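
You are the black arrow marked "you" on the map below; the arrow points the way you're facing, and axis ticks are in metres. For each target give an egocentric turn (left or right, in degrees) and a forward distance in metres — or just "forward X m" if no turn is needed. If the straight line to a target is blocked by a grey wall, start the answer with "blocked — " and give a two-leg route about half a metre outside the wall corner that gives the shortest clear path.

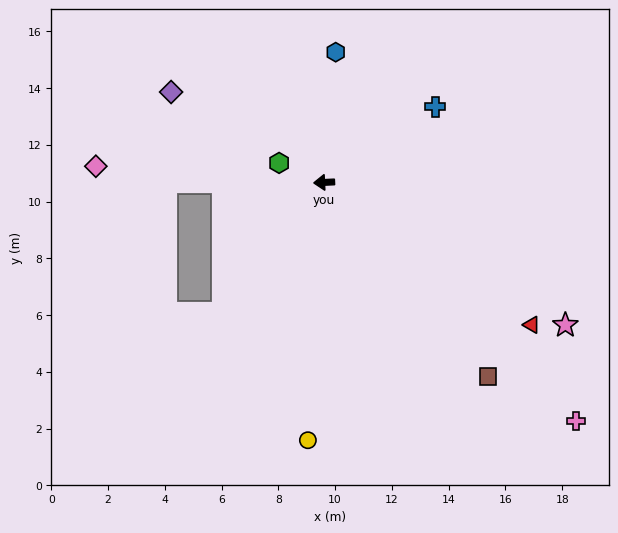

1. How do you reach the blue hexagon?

turn right 98°, forward 4.6 m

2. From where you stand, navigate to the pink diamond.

turn right 7°, forward 8.1 m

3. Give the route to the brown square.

turn left 128°, forward 9.0 m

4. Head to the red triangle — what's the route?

turn left 143°, forward 8.9 m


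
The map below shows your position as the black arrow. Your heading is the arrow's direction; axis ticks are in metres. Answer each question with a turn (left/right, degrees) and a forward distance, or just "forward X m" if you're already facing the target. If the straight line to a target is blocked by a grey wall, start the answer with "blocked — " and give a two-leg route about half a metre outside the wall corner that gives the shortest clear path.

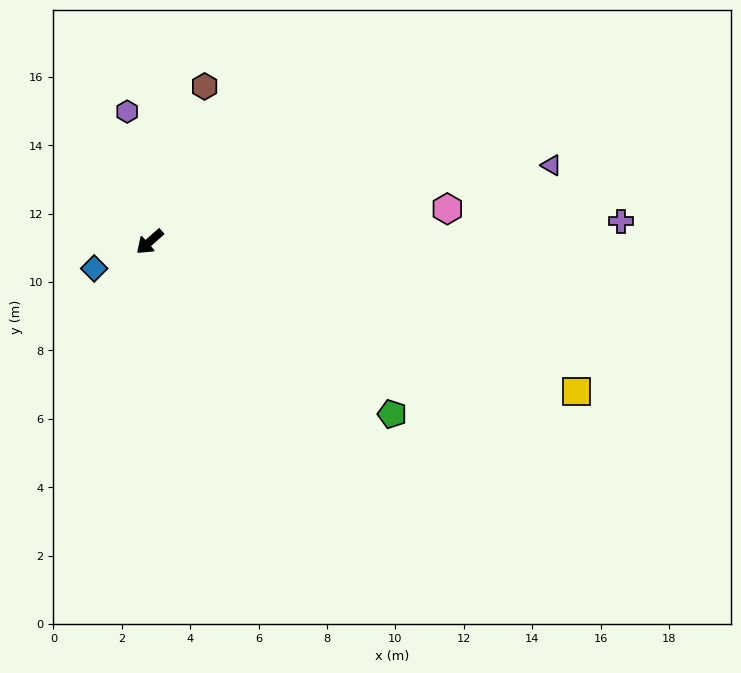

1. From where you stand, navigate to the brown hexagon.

turn right 151°, forward 4.8 m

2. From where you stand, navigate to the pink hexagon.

turn left 145°, forward 8.8 m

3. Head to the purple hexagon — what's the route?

turn right 122°, forward 3.9 m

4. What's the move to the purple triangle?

turn left 149°, forward 12.0 m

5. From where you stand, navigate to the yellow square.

turn left 119°, forward 13.2 m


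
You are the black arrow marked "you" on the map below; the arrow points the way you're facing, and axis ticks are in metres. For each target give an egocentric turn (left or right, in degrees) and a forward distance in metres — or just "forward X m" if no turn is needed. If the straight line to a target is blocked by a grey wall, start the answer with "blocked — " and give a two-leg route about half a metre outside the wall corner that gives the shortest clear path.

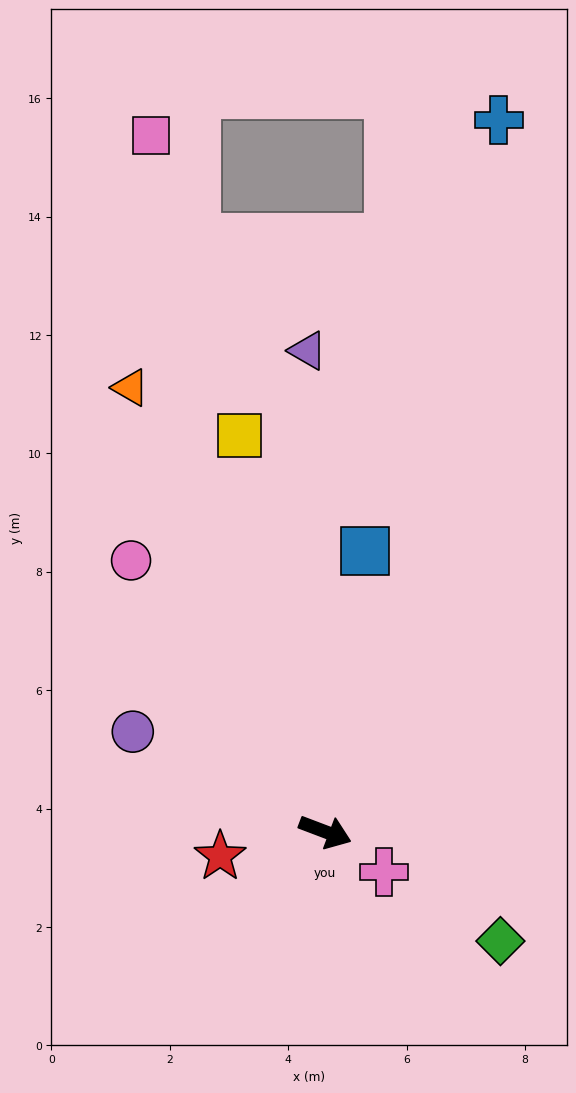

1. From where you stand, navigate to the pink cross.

turn right 14°, forward 1.2 m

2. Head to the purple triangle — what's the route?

turn left 113°, forward 8.1 m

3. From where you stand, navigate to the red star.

turn right 146°, forward 1.8 m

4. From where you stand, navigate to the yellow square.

turn left 123°, forward 6.9 m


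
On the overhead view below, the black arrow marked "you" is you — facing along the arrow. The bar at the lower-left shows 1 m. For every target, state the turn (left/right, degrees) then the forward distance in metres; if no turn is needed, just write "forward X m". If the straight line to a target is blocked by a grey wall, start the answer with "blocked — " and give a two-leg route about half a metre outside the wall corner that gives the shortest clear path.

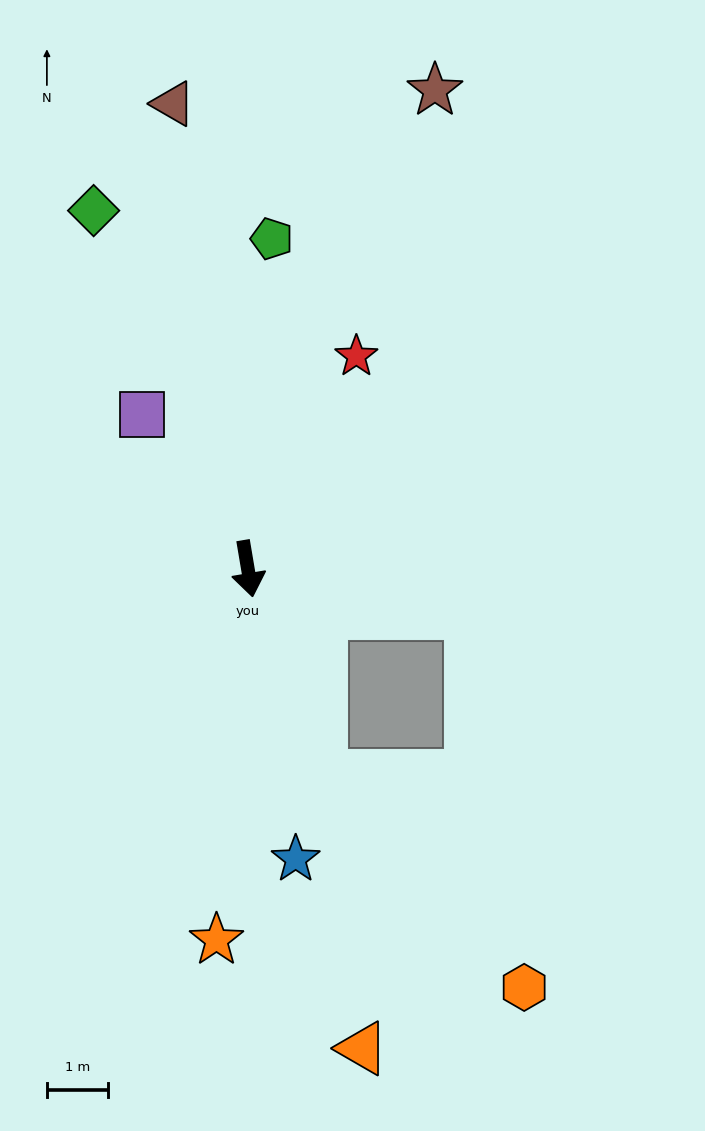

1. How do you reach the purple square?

turn right 155°, forward 3.1 m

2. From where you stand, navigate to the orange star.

turn right 14°, forward 6.1 m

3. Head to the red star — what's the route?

turn left 143°, forward 3.9 m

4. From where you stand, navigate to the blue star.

forward 4.8 m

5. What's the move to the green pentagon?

turn left 166°, forward 5.4 m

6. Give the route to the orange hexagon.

blocked — turn left 10°, forward 3.6 m, then turn left 24°, forward 4.8 m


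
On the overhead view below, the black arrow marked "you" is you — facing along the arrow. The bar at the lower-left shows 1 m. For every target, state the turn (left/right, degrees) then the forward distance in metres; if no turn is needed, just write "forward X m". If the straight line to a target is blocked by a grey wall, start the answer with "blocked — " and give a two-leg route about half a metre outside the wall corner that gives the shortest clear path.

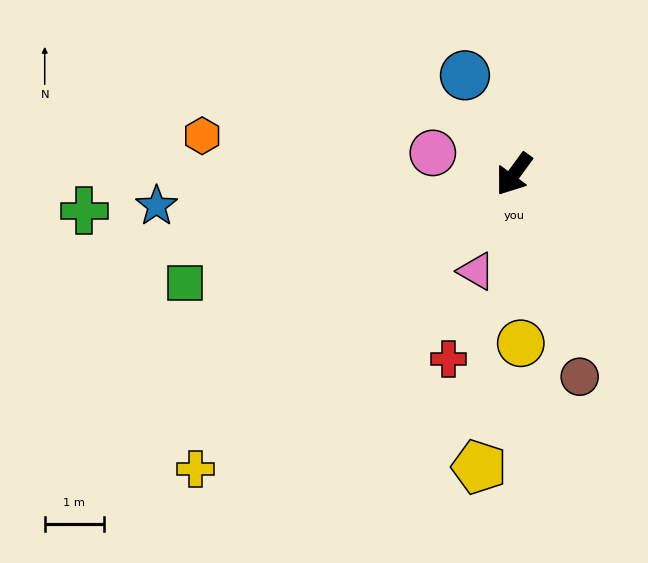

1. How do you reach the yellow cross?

turn right 11°, forward 7.3 m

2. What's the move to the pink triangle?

turn left 15°, forward 1.8 m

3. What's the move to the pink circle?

turn right 69°, forward 1.4 m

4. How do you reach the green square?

turn right 35°, forward 5.8 m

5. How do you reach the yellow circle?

turn left 38°, forward 2.9 m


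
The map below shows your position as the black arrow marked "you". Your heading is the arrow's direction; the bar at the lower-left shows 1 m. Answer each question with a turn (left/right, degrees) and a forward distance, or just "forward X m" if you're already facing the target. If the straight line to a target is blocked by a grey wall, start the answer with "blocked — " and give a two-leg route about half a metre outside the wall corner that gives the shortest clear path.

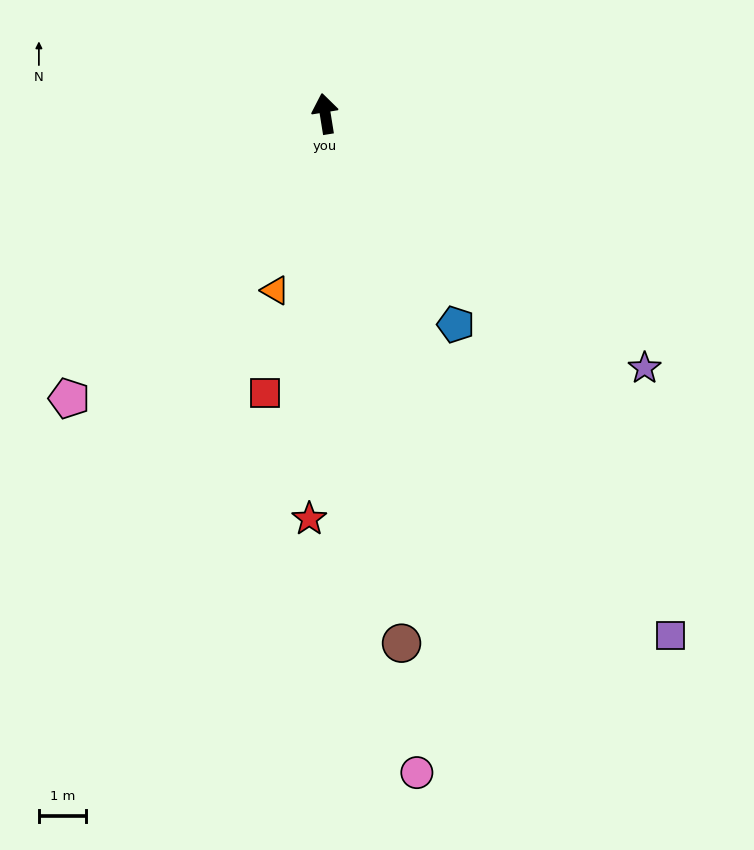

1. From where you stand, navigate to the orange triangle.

turn left 155°, forward 3.9 m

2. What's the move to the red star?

turn left 169°, forward 8.6 m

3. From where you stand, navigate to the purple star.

turn right 138°, forward 8.6 m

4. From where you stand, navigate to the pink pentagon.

turn left 129°, forward 8.1 m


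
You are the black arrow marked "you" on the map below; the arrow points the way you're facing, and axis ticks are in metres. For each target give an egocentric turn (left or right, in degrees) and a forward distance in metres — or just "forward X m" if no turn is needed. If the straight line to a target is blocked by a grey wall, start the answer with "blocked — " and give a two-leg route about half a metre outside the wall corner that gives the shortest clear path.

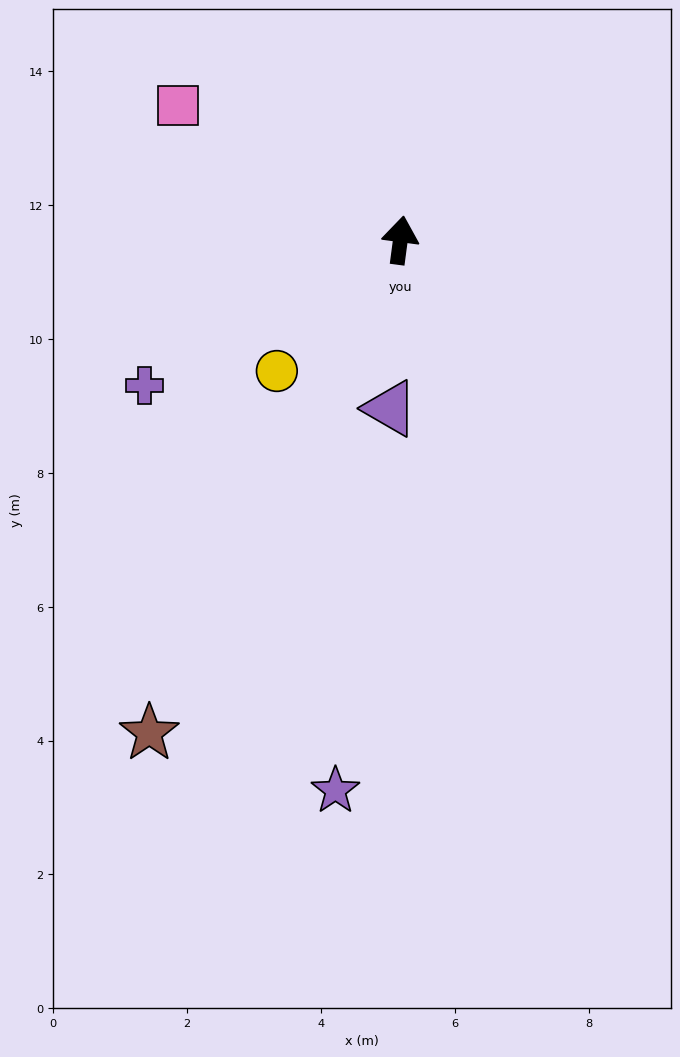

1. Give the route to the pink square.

turn left 66°, forward 3.9 m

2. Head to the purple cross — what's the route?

turn left 127°, forward 4.4 m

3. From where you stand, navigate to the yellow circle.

turn left 144°, forward 2.7 m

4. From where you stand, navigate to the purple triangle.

turn right 176°, forward 2.5 m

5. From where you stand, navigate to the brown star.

turn left 161°, forward 8.3 m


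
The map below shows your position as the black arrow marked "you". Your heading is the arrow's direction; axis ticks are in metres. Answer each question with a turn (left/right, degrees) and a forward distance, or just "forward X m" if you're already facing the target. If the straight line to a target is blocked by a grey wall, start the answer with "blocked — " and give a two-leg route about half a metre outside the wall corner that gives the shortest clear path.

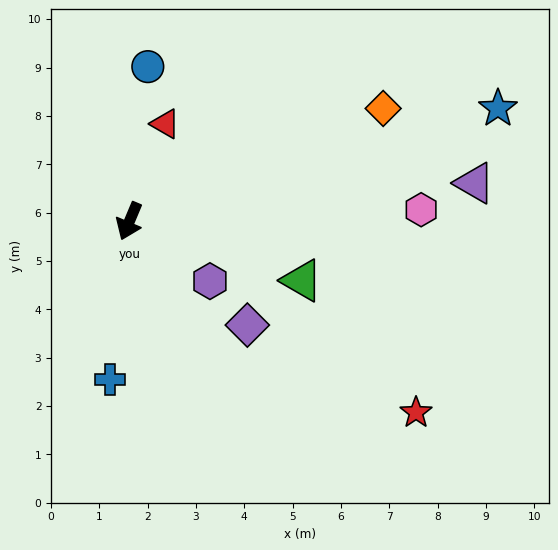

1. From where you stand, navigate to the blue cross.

turn left 16°, forward 3.3 m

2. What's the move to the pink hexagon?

turn left 115°, forward 6.0 m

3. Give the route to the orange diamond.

turn left 137°, forward 5.7 m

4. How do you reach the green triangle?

turn left 94°, forward 3.8 m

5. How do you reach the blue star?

turn left 130°, forward 8.0 m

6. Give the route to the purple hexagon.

turn left 76°, forward 2.1 m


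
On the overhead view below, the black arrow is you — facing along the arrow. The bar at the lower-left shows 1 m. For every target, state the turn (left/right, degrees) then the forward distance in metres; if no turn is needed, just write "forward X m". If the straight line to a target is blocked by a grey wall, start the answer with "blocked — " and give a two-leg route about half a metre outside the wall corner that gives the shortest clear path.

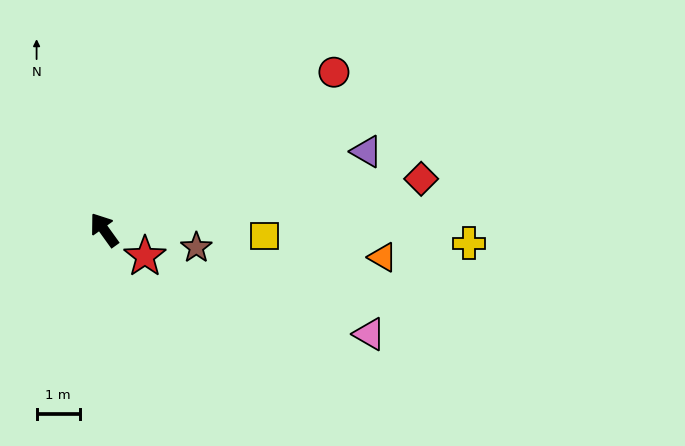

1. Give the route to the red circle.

turn right 91°, forward 6.4 m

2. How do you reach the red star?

turn right 159°, forward 1.1 m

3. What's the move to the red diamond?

turn right 117°, forward 7.4 m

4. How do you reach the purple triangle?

turn right 109°, forward 6.3 m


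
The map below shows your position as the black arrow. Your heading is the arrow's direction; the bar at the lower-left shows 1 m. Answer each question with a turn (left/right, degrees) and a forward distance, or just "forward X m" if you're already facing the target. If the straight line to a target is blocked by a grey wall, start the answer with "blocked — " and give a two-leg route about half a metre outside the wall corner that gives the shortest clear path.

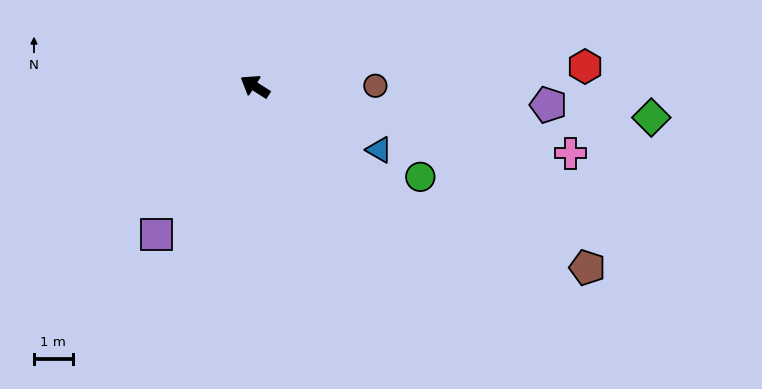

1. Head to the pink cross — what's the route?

turn right 160°, forward 8.3 m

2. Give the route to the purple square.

turn left 89°, forward 4.6 m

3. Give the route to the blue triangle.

turn right 175°, forward 3.6 m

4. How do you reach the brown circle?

turn right 147°, forward 3.1 m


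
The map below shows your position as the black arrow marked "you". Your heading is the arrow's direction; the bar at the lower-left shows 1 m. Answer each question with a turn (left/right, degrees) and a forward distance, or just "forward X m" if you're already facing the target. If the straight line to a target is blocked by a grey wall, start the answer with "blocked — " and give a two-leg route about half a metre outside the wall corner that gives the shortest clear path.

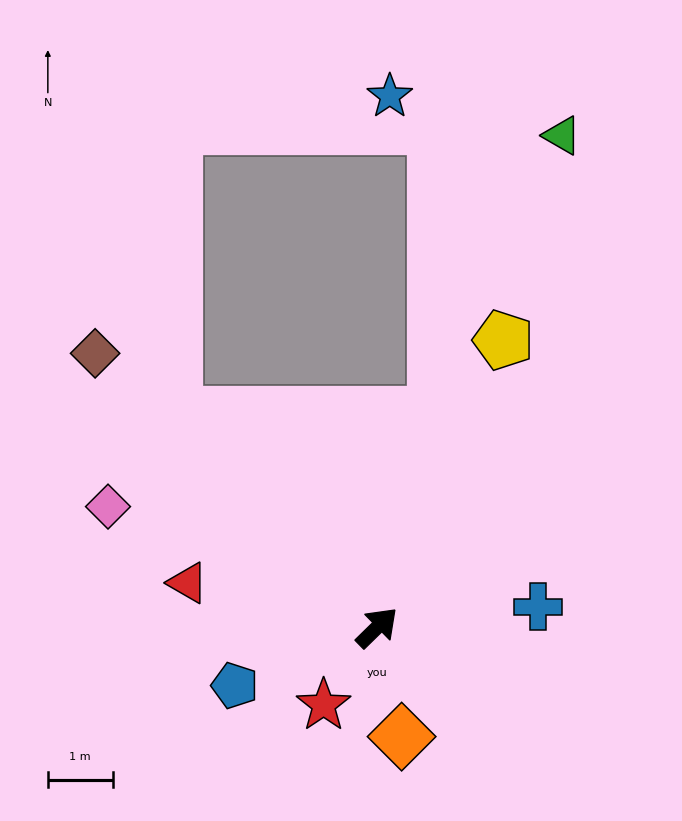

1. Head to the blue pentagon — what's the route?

turn left 158°, forward 2.4 m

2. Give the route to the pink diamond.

turn left 111°, forward 4.6 m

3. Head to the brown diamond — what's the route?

turn left 91°, forward 6.1 m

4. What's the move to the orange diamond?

turn right 122°, forward 1.7 m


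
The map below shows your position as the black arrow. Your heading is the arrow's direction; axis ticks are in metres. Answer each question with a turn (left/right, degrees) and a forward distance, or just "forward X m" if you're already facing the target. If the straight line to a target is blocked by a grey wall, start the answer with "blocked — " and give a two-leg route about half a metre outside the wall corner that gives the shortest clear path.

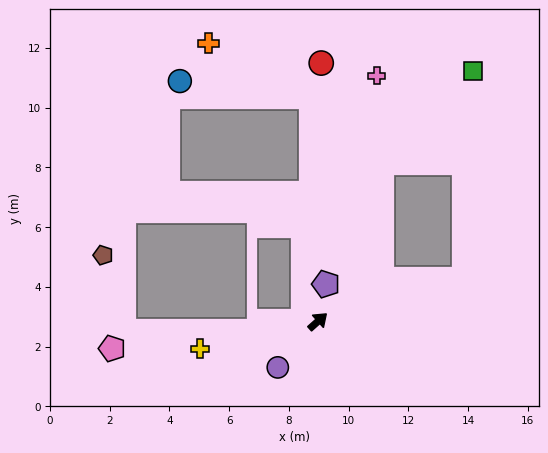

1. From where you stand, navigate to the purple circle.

turn right 173°, forward 2.0 m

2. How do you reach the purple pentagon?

turn left 36°, forward 1.3 m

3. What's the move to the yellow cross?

turn left 151°, forward 4.0 m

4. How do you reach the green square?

blocked — turn right 26°, forward 5.1 m, then turn left 72°, forward 7.0 m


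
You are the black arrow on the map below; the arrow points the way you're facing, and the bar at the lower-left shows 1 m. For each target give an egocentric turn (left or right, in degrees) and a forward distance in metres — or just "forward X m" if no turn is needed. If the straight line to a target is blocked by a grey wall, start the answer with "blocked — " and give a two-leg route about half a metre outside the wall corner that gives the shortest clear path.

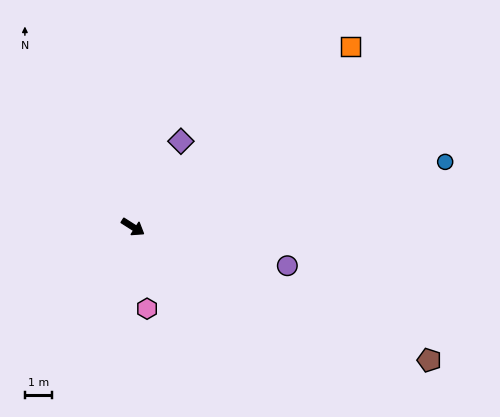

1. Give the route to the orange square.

turn left 72°, forward 10.6 m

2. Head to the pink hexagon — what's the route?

turn right 48°, forward 3.1 m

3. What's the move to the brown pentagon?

turn left 8°, forward 12.1 m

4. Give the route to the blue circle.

turn left 44°, forward 11.9 m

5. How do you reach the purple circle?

turn left 18°, forward 5.9 m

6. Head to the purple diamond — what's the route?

turn left 93°, forward 3.7 m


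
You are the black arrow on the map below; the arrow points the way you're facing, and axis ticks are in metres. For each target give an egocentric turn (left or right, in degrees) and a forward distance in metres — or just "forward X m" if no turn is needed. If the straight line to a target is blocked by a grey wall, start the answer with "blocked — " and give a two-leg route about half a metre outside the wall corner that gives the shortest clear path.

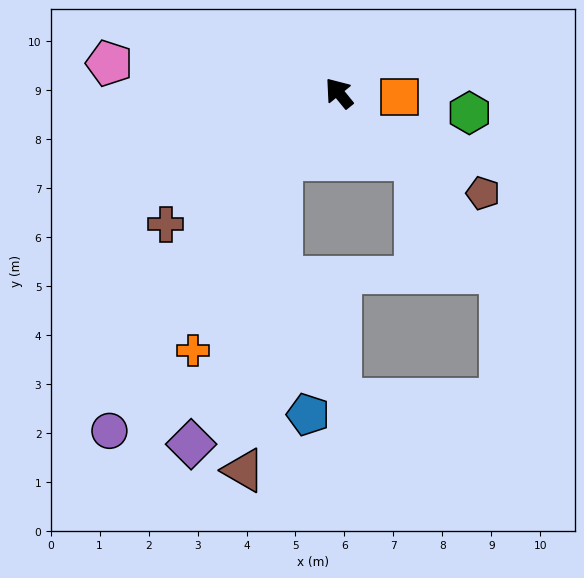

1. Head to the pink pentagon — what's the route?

turn left 44°, forward 4.7 m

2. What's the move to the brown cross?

turn left 88°, forward 4.4 m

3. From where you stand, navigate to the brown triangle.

blocked — turn left 101°, forward 1.8 m, then turn left 33°, forward 6.4 m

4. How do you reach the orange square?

turn right 133°, forward 1.2 m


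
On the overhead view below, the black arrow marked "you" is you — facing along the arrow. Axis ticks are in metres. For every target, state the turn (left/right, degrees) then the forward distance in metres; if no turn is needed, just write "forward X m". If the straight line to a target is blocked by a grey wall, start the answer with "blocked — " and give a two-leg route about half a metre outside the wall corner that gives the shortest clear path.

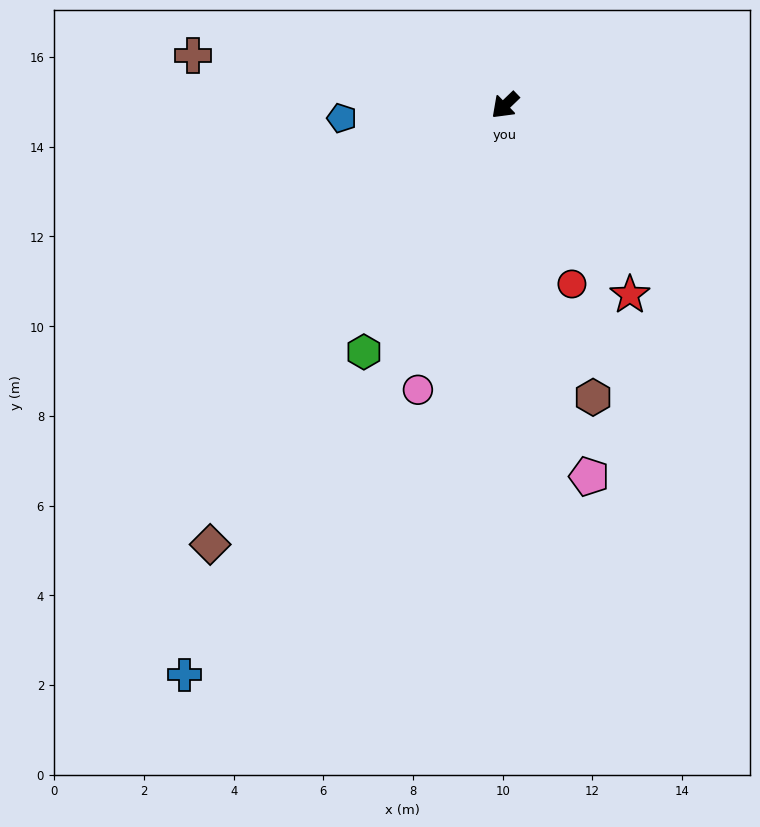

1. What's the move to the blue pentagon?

turn right 39°, forward 3.7 m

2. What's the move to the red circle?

turn left 67°, forward 4.3 m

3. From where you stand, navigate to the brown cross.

turn right 53°, forward 7.0 m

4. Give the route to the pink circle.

turn left 29°, forward 6.6 m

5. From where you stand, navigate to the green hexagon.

turn left 16°, forward 6.3 m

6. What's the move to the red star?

turn left 79°, forward 5.1 m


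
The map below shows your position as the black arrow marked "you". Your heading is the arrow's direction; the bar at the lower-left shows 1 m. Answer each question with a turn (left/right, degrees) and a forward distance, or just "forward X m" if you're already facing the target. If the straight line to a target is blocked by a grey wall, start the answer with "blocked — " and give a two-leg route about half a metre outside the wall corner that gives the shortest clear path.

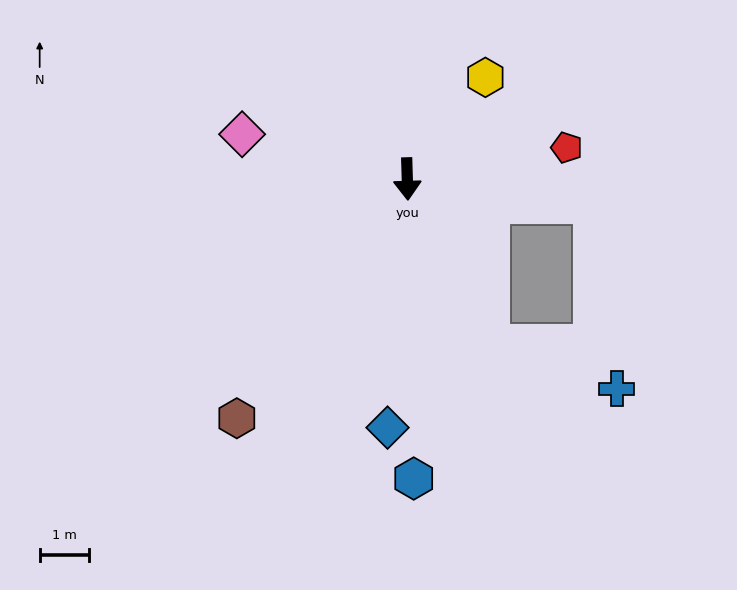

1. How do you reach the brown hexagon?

turn right 37°, forward 6.0 m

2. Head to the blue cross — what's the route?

blocked — turn left 25°, forward 3.8 m, then turn left 44°, forward 2.8 m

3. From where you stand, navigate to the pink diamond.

turn right 107°, forward 3.5 m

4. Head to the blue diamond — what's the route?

turn right 6°, forward 5.1 m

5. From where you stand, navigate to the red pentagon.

turn left 99°, forward 3.3 m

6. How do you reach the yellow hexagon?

turn left 141°, forward 2.6 m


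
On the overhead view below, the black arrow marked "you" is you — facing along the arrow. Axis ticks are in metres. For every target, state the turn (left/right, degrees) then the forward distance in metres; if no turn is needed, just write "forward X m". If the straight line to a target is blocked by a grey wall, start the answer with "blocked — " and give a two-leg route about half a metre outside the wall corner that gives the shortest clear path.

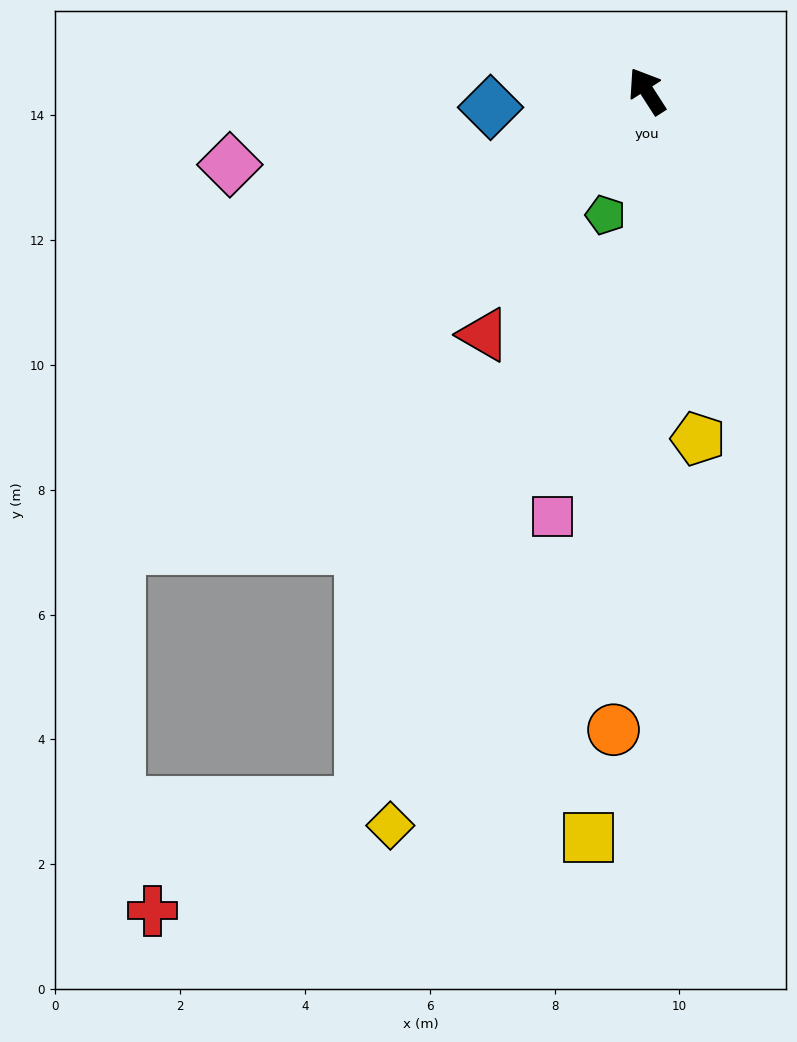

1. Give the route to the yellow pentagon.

turn left 156°, forward 5.6 m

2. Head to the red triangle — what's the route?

turn left 113°, forward 4.7 m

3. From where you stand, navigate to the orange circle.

turn left 144°, forward 10.2 m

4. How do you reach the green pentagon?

turn left 129°, forward 2.1 m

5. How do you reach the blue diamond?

turn left 63°, forward 2.5 m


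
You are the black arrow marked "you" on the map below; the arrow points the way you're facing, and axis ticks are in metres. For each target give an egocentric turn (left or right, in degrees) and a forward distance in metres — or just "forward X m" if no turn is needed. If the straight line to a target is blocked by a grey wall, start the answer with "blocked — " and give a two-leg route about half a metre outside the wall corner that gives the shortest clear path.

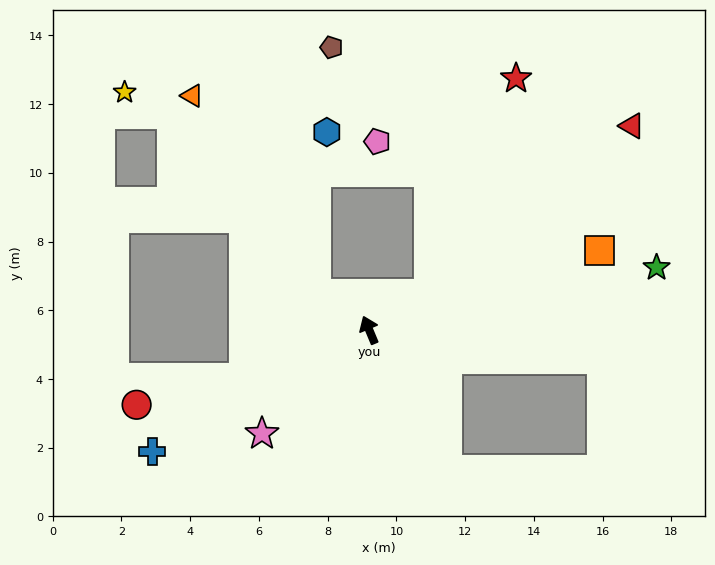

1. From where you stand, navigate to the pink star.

turn left 111°, forward 4.3 m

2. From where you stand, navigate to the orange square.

turn right 94°, forward 7.1 m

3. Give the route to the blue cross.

turn left 97°, forward 7.2 m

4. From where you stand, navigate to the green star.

turn right 100°, forward 8.6 m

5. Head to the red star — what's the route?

blocked — turn right 81°, forward 2.0 m, then turn left 36°, forward 6.8 m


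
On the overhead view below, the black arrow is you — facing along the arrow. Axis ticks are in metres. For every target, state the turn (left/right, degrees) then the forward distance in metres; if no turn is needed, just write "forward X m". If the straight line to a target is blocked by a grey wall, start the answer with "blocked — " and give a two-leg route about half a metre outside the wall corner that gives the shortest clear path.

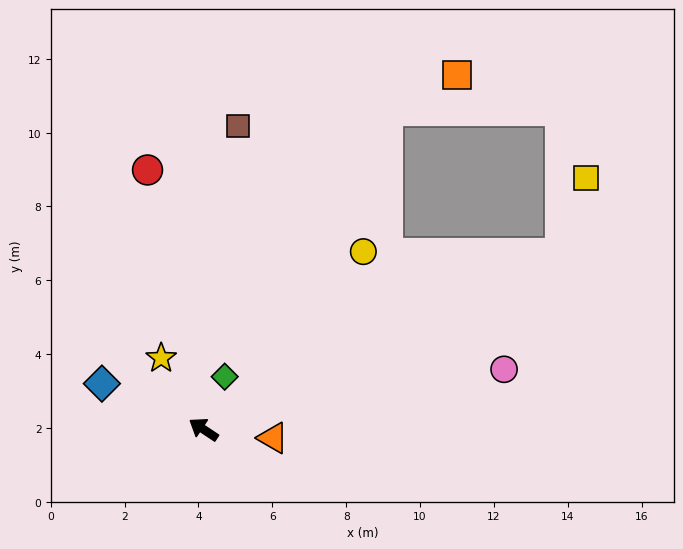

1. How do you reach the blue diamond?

turn left 9°, forward 3.0 m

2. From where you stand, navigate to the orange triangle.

turn right 153°, forward 1.9 m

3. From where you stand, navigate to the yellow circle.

turn right 98°, forward 6.5 m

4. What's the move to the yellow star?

turn right 26°, forward 2.2 m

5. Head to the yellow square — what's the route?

blocked — turn right 120°, forward 10.8 m, then turn left 45°, forward 2.2 m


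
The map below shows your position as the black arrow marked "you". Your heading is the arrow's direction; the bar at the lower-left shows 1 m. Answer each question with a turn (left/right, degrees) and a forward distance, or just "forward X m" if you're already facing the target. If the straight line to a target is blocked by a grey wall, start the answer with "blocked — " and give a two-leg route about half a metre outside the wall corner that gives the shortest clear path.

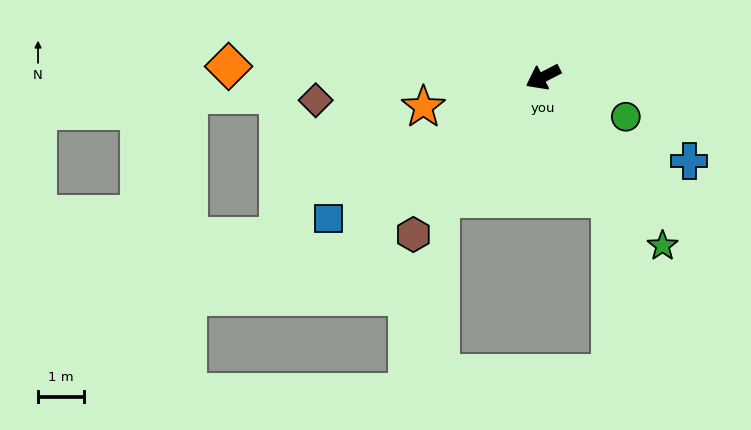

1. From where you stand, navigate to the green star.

turn left 98°, forward 4.5 m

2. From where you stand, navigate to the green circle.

turn left 127°, forward 2.0 m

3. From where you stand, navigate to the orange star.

turn right 13°, forward 2.7 m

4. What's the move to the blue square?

turn left 6°, forward 5.6 m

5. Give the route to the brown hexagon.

turn left 23°, forward 4.5 m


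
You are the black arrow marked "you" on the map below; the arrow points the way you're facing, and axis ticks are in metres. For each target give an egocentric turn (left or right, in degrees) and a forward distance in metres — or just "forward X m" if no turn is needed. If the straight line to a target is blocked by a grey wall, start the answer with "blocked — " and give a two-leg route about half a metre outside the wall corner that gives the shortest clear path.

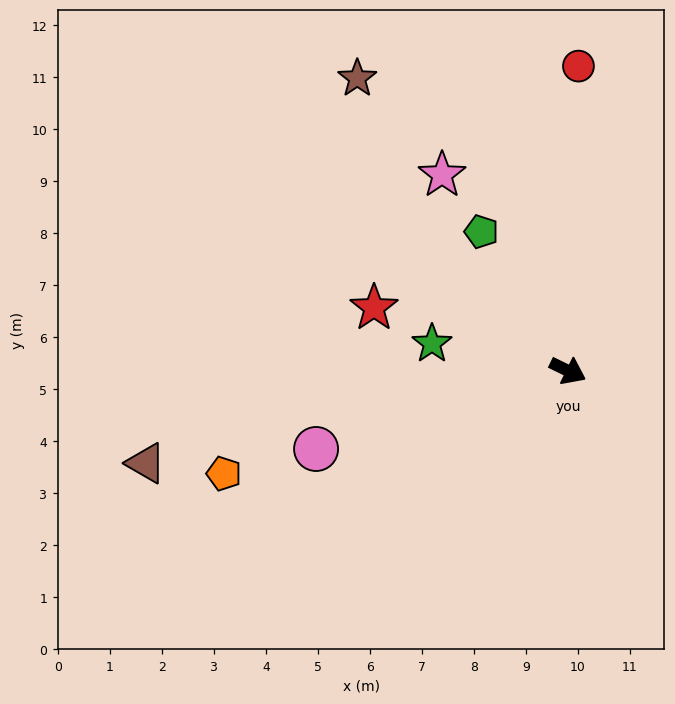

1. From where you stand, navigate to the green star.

turn right 165°, forward 2.7 m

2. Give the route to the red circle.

turn left 114°, forward 5.9 m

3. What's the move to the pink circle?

turn right 137°, forward 5.1 m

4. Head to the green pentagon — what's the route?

turn left 148°, forward 3.1 m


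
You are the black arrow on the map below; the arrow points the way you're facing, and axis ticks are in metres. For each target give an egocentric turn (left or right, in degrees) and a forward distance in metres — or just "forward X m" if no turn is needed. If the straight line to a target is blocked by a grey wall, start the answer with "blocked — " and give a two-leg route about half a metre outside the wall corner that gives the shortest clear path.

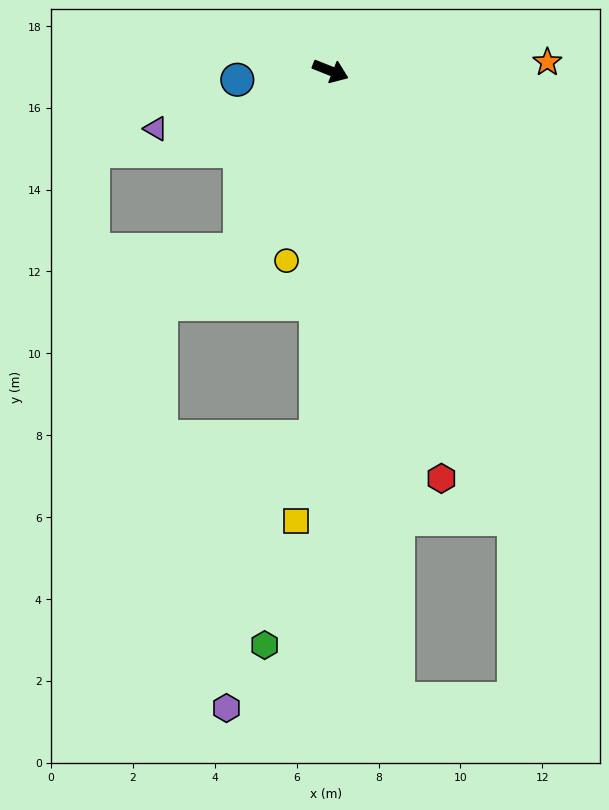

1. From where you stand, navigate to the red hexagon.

turn right 53°, forward 10.3 m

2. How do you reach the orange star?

turn left 24°, forward 5.3 m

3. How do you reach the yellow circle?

turn right 81°, forward 4.8 m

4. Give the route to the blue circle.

turn right 153°, forward 2.3 m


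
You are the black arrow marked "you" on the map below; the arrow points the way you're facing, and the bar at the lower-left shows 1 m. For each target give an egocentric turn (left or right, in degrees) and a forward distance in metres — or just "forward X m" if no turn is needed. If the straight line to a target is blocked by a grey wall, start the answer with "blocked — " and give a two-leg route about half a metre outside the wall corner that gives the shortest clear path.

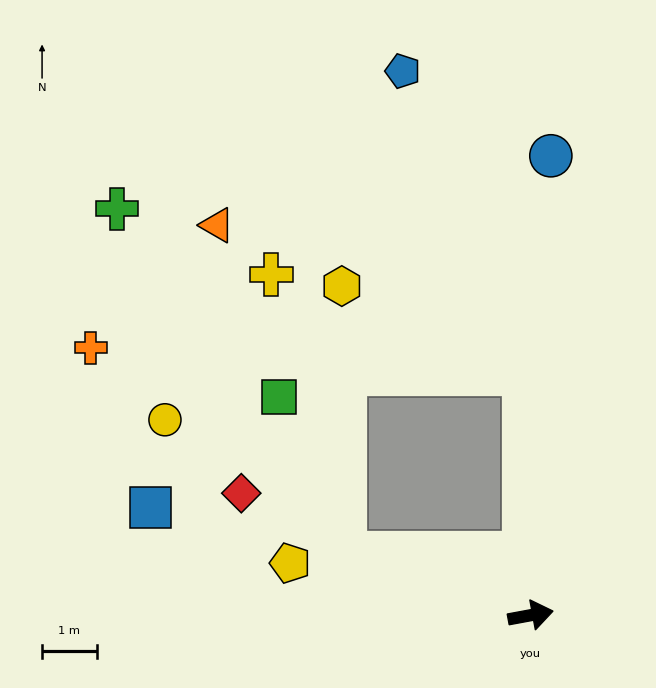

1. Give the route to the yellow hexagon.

blocked — turn left 81°, forward 4.4 m, then turn left 63°, forward 3.7 m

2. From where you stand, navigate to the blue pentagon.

blocked — turn left 81°, forward 4.4 m, then turn left 21°, forward 5.9 m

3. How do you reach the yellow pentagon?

turn left 157°, forward 4.5 m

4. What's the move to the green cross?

blocked — turn left 152°, forward 3.6 m, then turn right 39°, forward 7.5 m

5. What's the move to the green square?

blocked — turn left 152°, forward 3.6 m, then turn right 50°, forward 3.1 m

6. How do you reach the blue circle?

turn left 77°, forward 8.4 m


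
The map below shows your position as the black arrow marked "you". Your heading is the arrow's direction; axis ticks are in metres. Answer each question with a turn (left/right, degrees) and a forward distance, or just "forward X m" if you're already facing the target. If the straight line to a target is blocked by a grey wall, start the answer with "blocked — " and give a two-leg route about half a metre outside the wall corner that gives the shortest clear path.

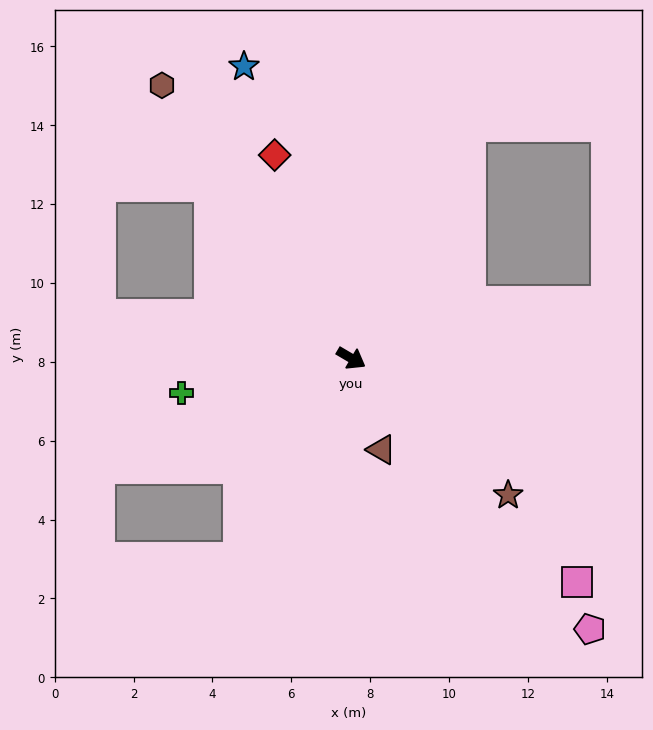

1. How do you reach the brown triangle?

turn right 41°, forward 2.4 m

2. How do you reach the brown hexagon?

turn left 155°, forward 8.4 m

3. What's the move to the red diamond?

turn left 141°, forward 5.5 m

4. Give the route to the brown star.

turn right 11°, forward 5.3 m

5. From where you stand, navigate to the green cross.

turn right 138°, forward 4.4 m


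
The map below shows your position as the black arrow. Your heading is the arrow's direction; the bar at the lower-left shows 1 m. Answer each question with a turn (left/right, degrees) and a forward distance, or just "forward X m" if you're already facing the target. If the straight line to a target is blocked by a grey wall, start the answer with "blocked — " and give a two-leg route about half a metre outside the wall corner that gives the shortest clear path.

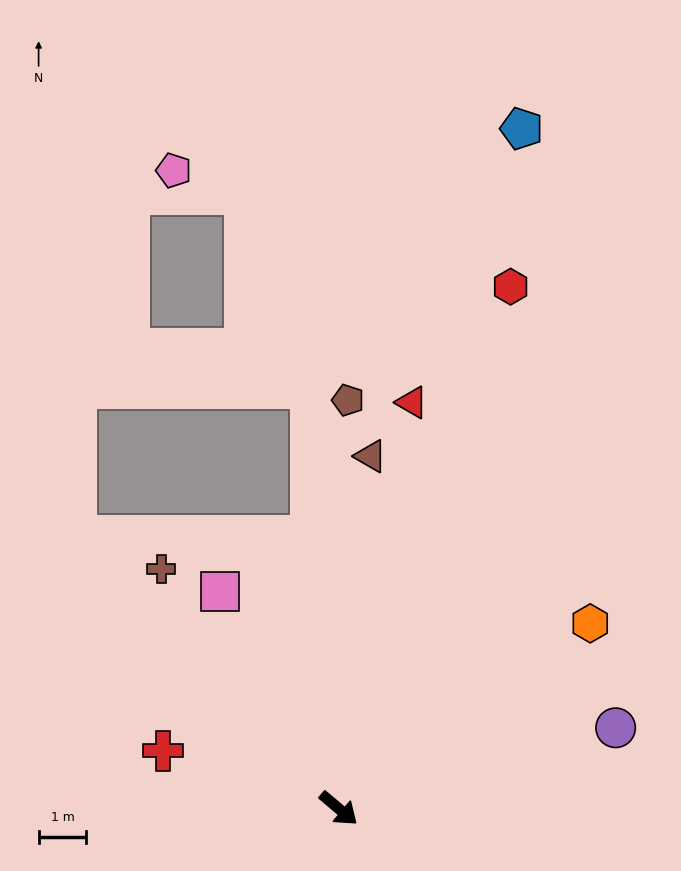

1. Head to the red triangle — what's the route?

turn left 120°, forward 8.6 m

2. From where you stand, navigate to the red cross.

turn right 158°, forward 3.9 m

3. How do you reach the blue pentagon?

turn left 115°, forward 14.7 m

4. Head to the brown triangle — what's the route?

turn left 125°, forward 7.4 m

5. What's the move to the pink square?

turn left 159°, forward 5.2 m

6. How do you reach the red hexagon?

turn left 112°, forward 11.5 m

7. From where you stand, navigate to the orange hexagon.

turn left 76°, forward 6.5 m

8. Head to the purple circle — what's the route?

turn left 56°, forward 6.0 m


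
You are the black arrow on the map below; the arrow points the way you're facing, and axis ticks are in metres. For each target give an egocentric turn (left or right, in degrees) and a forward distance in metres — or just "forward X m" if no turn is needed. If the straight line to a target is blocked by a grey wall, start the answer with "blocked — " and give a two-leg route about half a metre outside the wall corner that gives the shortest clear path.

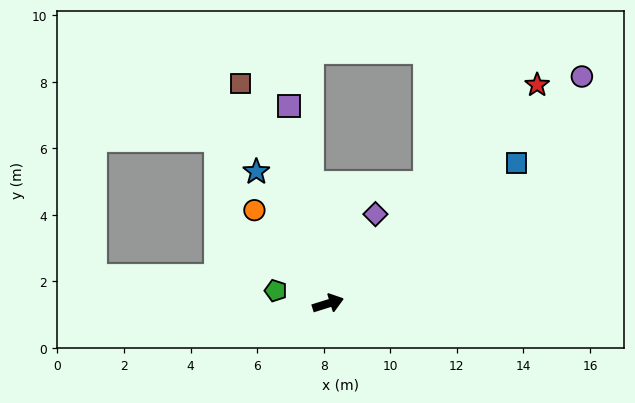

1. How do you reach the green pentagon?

turn left 149°, forward 1.6 m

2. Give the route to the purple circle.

turn left 24°, forward 10.2 m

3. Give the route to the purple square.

turn left 84°, forward 6.0 m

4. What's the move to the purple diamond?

turn left 45°, forward 3.0 m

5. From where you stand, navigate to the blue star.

turn left 101°, forward 4.5 m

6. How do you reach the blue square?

turn left 19°, forward 7.1 m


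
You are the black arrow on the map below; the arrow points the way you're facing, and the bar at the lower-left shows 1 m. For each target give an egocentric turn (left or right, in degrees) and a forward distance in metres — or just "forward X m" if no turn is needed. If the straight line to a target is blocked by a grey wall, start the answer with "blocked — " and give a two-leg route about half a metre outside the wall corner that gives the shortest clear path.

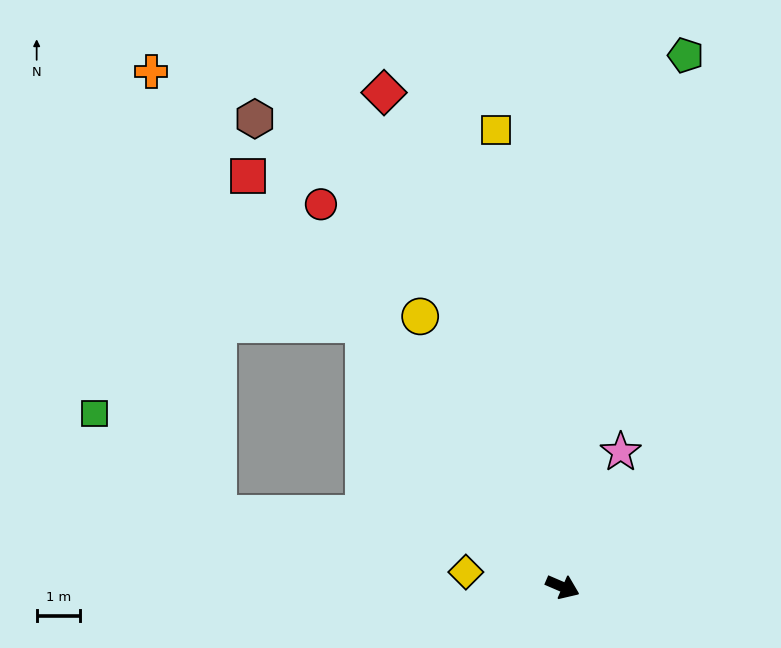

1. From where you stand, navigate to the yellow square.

turn left 122°, forward 10.6 m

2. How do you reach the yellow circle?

turn left 141°, forward 7.0 m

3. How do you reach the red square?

turn left 151°, forward 11.8 m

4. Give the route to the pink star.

turn left 90°, forward 3.4 m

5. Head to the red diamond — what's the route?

turn left 133°, forward 12.0 m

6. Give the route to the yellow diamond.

turn right 165°, forward 2.2 m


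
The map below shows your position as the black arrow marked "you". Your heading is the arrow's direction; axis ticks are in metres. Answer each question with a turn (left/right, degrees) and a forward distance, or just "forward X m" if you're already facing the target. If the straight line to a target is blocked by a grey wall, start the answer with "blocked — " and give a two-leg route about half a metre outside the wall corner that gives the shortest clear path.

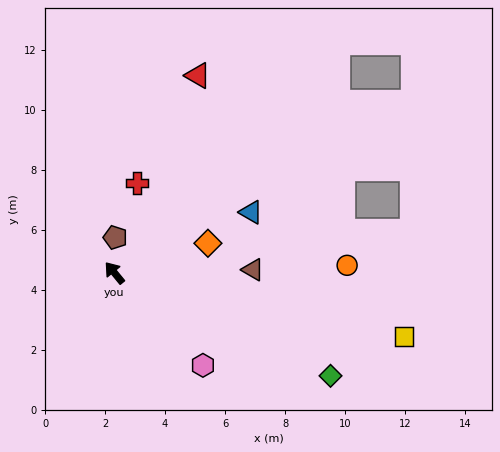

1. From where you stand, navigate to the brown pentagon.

turn right 41°, forward 1.2 m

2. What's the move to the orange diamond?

turn right 112°, forward 3.3 m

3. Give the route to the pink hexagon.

turn right 176°, forward 4.3 m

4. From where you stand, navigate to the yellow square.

turn right 142°, forward 9.9 m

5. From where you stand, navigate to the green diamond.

turn right 155°, forward 8.0 m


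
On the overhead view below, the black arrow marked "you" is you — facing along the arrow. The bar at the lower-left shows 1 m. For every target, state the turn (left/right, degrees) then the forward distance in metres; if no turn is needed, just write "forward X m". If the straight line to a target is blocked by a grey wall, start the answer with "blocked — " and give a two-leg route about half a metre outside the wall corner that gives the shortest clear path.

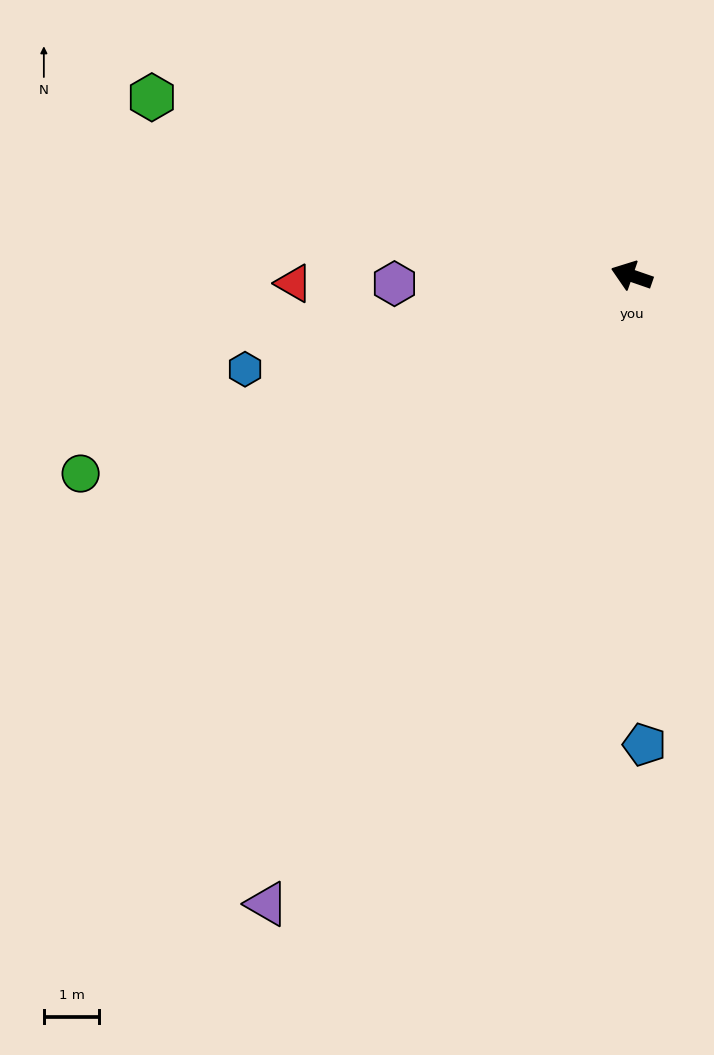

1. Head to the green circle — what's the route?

turn left 39°, forward 10.6 m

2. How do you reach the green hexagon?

forward 9.3 m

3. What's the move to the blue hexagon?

turn left 33°, forward 7.2 m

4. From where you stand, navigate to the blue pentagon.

turn left 111°, forward 8.5 m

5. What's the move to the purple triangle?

turn left 79°, forward 13.1 m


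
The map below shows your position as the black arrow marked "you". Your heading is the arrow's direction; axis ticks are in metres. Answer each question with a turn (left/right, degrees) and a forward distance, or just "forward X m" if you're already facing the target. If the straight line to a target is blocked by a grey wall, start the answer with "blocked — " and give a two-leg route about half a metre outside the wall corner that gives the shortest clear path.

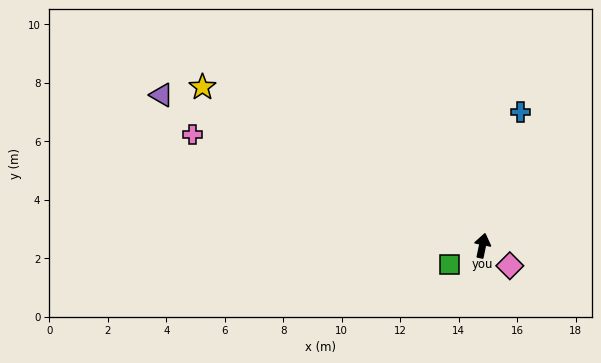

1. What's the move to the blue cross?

turn right 4°, forward 4.7 m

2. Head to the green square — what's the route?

turn left 132°, forward 1.3 m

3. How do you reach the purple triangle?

turn left 77°, forward 12.1 m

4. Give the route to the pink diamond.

turn right 115°, forward 1.2 m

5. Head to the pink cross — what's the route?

turn left 81°, forward 10.6 m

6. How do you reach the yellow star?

turn left 72°, forward 11.0 m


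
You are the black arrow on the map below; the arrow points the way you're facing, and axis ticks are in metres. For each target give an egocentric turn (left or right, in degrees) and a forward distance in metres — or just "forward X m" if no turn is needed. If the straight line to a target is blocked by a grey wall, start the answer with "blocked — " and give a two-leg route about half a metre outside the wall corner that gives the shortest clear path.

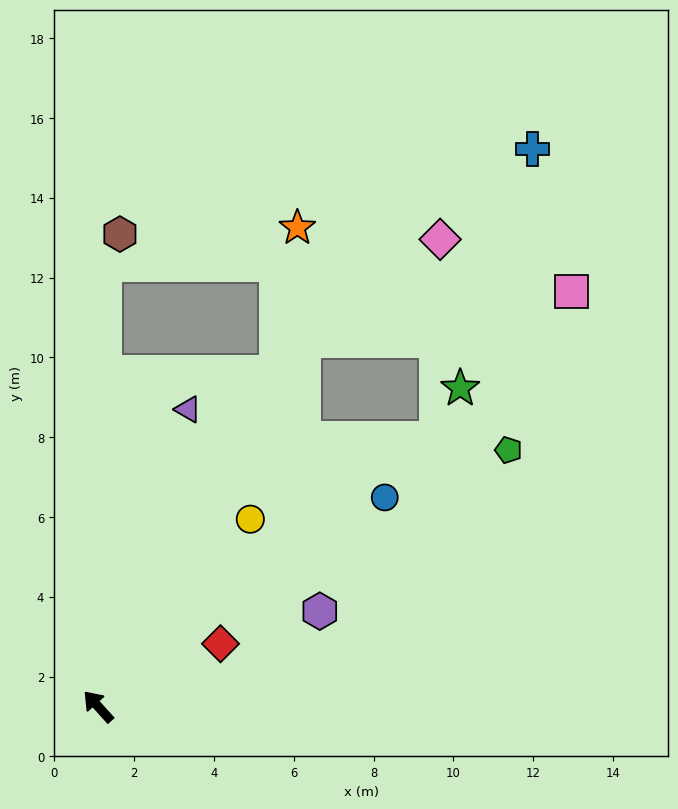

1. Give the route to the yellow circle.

turn right 81°, forward 6.0 m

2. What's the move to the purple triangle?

turn right 59°, forward 7.8 m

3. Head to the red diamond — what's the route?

turn right 105°, forward 3.4 m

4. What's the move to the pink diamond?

blocked — turn right 71°, forward 10.5 m, then turn right 24°, forward 4.3 m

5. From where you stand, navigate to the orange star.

blocked — turn right 70°, forward 9.5 m, then turn left 19°, forward 3.7 m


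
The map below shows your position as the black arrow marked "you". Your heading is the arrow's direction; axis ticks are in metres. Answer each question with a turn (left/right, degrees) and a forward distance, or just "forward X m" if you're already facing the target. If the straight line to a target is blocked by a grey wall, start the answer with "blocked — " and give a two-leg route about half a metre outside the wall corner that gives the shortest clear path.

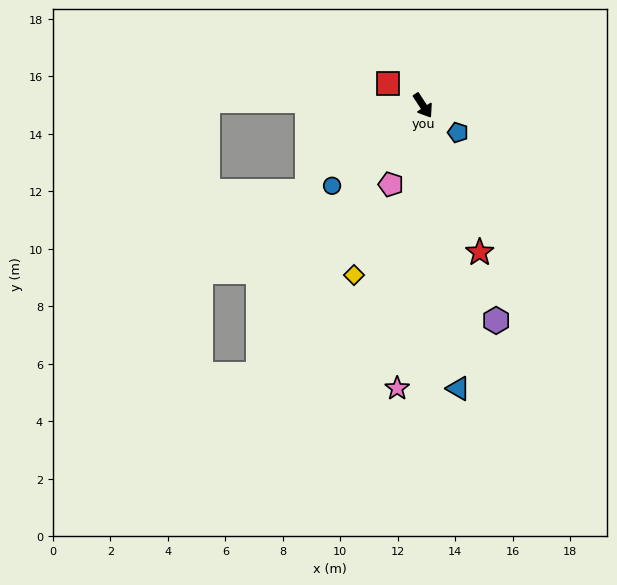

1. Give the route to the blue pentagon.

turn left 19°, forward 1.5 m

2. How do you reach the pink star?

turn right 38°, forward 9.9 m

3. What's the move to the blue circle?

turn right 82°, forward 4.2 m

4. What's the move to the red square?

turn right 155°, forward 1.4 m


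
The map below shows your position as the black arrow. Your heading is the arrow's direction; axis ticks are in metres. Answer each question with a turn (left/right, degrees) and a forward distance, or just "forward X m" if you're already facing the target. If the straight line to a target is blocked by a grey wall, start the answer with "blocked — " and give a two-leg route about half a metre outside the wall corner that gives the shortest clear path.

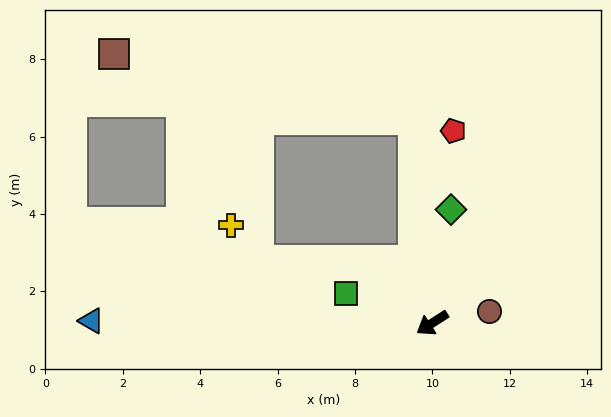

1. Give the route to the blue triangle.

turn right 33°, forward 8.8 m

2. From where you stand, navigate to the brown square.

blocked — turn right 118°, forward 5.3 m, then turn left 73°, forward 7.9 m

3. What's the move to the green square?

turn right 52°, forward 2.3 m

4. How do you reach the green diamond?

turn right 132°, forward 3.0 m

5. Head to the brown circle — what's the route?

turn left 159°, forward 1.5 m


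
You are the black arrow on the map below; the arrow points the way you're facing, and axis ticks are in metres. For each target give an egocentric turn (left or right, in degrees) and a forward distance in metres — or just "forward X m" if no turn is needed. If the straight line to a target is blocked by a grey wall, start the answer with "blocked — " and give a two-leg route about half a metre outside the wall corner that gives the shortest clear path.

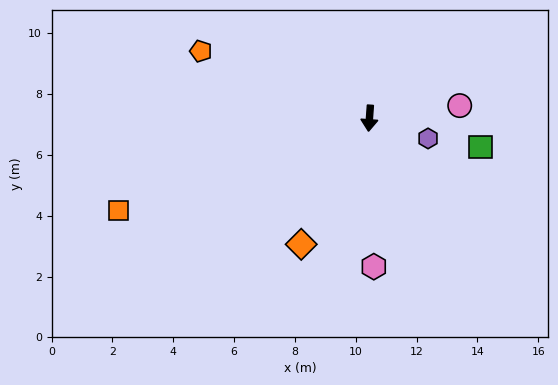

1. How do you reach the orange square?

turn right 66°, forward 8.8 m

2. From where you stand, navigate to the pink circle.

turn left 102°, forward 3.0 m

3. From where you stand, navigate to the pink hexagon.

turn left 6°, forward 4.9 m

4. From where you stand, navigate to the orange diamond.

turn right 24°, forward 4.7 m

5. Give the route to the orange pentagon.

turn right 108°, forward 6.0 m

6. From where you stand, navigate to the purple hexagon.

turn left 75°, forward 2.0 m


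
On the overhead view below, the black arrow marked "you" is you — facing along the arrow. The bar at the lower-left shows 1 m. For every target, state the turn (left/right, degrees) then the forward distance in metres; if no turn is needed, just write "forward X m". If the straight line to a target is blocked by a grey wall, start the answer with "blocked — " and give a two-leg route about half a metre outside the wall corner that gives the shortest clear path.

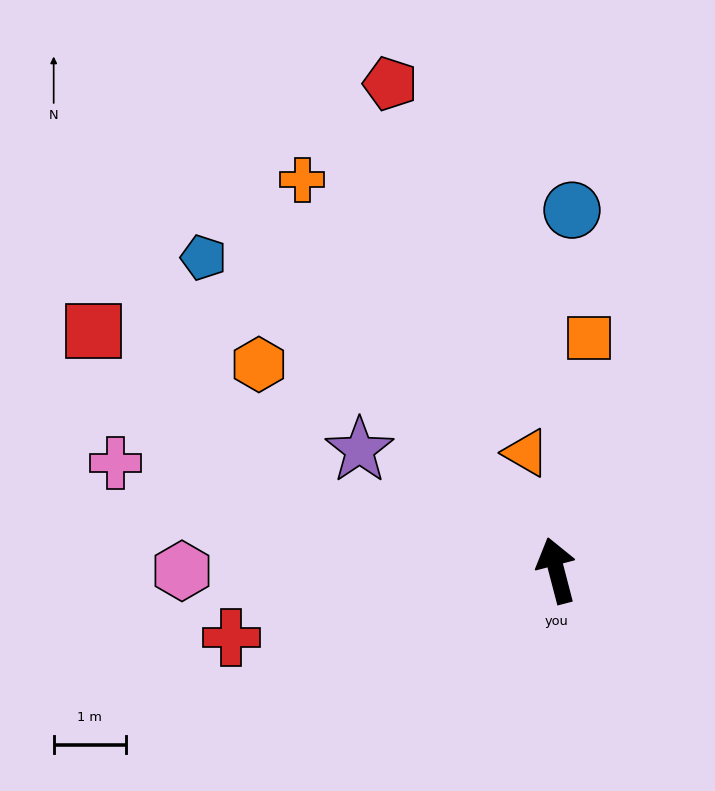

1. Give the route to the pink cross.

turn left 62°, forward 6.3 m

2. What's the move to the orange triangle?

forward 1.7 m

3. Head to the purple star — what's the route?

turn left 44°, forward 3.2 m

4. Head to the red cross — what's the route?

turn left 87°, forward 4.6 m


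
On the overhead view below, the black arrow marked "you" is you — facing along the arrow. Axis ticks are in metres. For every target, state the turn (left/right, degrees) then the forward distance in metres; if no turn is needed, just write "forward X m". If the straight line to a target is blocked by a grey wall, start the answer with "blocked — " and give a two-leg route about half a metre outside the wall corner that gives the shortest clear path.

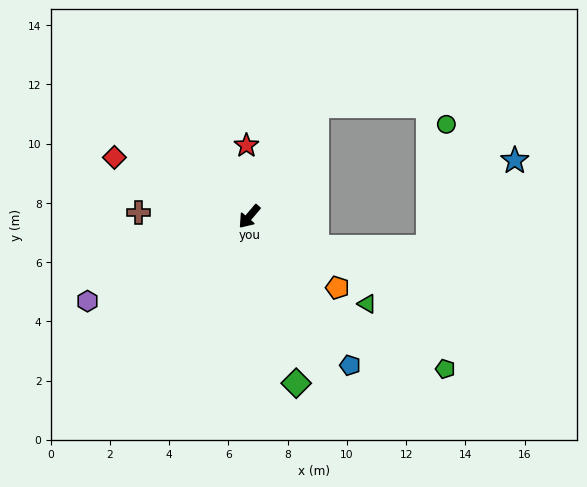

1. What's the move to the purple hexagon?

turn right 22°, forward 6.2 m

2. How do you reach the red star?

turn right 137°, forward 2.4 m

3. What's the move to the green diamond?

turn left 56°, forward 5.8 m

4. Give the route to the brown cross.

turn right 52°, forward 3.7 m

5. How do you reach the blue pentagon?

turn left 74°, forward 6.1 m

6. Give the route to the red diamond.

turn right 73°, forward 5.0 m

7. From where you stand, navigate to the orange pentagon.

turn left 91°, forward 3.8 m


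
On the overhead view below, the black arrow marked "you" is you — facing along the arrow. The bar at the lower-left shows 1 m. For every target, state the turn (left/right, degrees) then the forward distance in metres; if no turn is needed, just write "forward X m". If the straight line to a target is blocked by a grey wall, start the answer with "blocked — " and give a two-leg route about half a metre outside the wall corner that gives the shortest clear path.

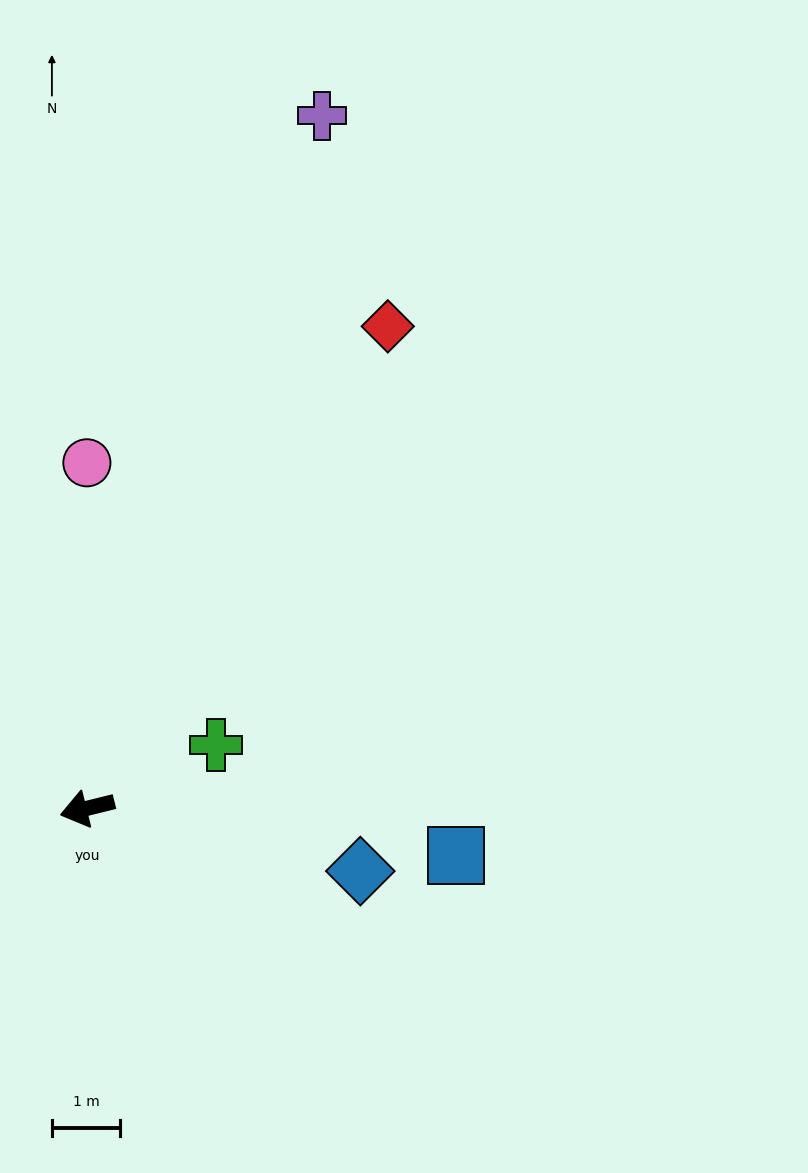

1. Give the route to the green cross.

turn right 168°, forward 2.1 m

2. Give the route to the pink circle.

turn right 104°, forward 5.1 m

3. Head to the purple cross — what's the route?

turn right 123°, forward 10.8 m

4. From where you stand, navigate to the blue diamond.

turn left 153°, forward 4.1 m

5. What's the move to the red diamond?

turn right 136°, forward 8.4 m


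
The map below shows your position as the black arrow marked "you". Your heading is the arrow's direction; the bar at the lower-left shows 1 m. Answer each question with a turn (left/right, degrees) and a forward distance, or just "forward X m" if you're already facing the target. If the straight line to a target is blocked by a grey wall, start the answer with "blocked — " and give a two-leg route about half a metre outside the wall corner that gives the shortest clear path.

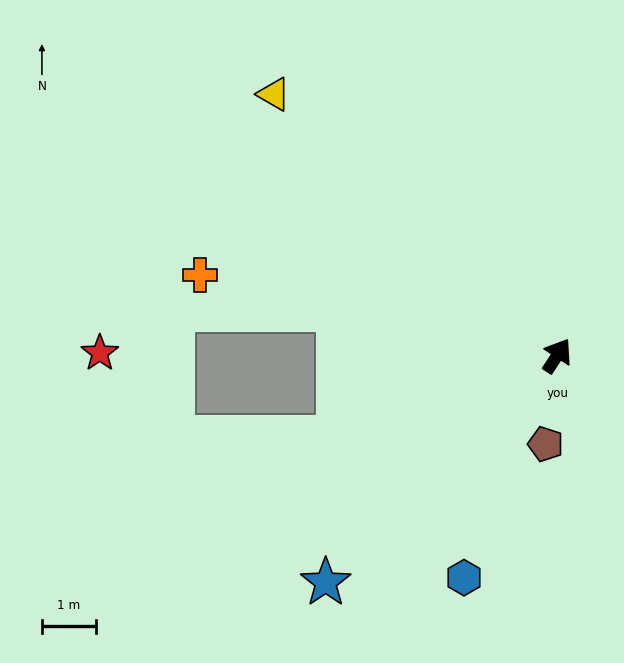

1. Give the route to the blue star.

turn left 167°, forward 6.0 m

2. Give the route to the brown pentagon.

turn right 154°, forward 1.7 m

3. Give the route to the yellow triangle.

turn left 80°, forward 7.2 m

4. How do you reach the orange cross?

turn left 110°, forward 6.8 m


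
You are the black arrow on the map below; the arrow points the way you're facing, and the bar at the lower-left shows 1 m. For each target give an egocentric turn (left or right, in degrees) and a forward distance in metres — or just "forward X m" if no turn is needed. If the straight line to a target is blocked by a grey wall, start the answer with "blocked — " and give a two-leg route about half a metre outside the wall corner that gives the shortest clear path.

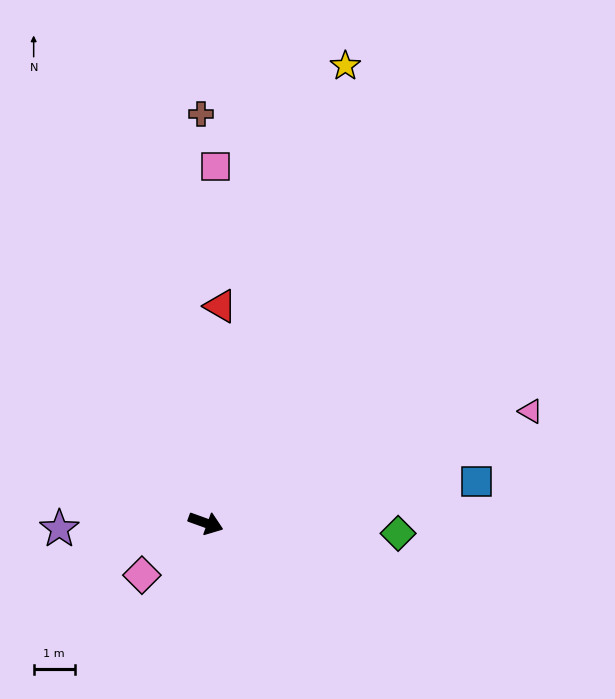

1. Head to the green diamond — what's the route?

turn left 17°, forward 4.7 m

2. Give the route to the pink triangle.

turn left 39°, forward 8.4 m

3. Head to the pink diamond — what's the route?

turn right 121°, forward 2.0 m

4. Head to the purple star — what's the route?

turn right 158°, forward 3.6 m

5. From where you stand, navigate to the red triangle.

turn left 106°, forward 5.3 m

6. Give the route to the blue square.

turn left 29°, forward 6.7 m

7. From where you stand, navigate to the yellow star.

turn left 93°, forward 11.6 m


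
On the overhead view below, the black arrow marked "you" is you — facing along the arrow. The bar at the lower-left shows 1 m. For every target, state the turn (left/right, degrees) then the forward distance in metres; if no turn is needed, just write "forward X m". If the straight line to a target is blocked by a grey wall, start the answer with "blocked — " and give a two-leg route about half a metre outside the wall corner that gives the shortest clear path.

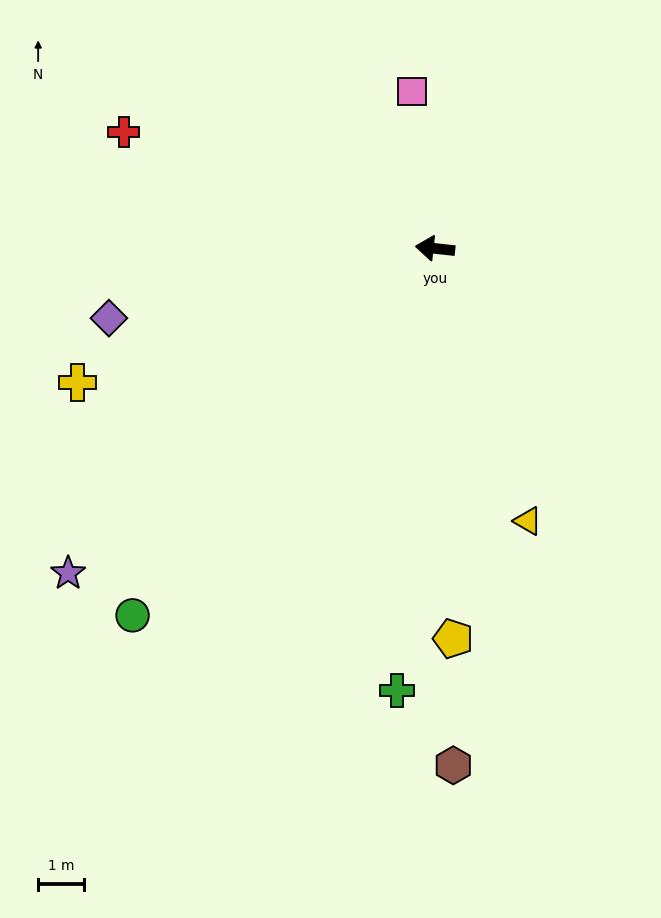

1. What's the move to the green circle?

turn left 57°, forward 10.5 m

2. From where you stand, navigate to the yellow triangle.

turn left 115°, forward 6.3 m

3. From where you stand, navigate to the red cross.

turn right 14°, forward 7.3 m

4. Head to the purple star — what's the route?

turn left 48°, forward 10.8 m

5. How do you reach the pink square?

turn right 75°, forward 3.5 m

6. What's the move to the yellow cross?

turn left 27°, forward 8.4 m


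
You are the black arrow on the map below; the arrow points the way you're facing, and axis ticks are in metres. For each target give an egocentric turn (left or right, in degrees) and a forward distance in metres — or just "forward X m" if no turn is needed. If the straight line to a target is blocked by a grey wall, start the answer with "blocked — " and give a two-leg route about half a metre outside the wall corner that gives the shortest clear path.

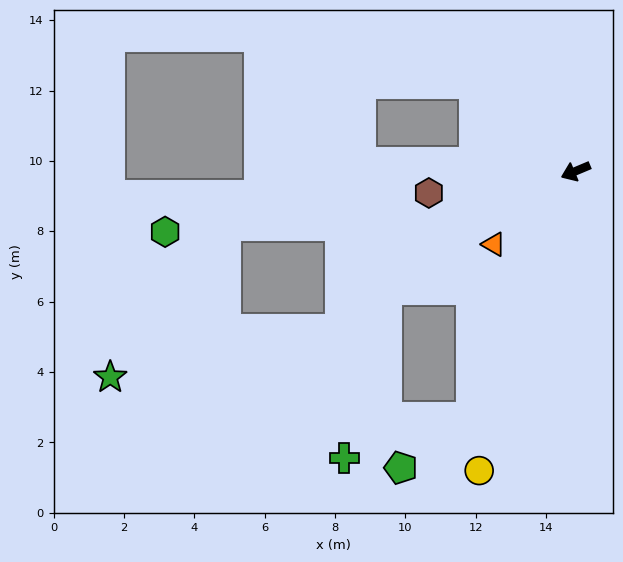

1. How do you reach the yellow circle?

turn left 49°, forward 8.9 m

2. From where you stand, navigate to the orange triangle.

turn left 19°, forward 3.1 m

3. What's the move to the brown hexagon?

turn right 14°, forward 4.2 m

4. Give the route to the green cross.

blocked — turn left 44°, forward 7.6 m, then turn right 49°, forward 3.8 m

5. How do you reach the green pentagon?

blocked — turn left 44°, forward 7.6 m, then turn right 30°, forward 2.5 m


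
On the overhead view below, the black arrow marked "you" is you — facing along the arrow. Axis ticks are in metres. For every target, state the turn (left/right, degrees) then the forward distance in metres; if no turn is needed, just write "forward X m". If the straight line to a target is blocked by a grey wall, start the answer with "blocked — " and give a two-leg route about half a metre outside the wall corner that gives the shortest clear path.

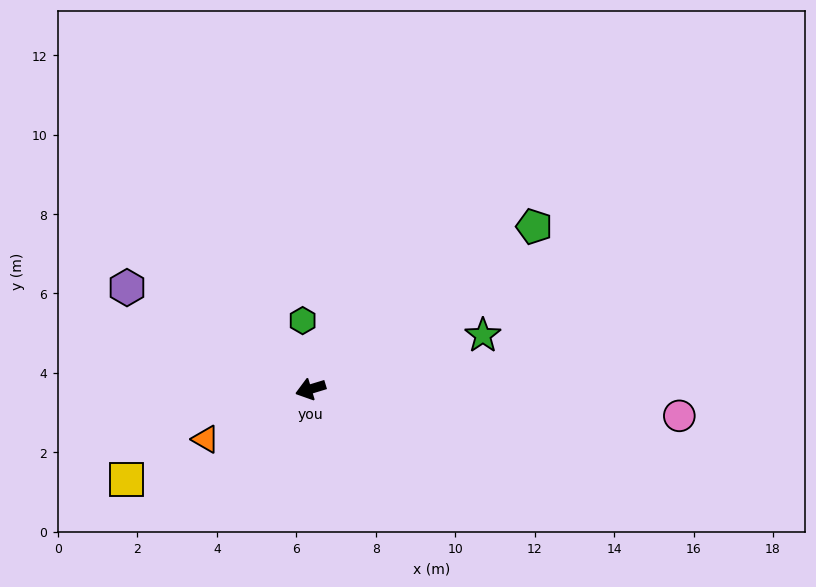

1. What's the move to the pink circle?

turn left 159°, forward 9.3 m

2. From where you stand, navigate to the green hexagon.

turn right 100°, forward 1.7 m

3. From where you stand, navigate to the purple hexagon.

turn right 46°, forward 5.3 m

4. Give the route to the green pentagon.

turn right 161°, forward 7.0 m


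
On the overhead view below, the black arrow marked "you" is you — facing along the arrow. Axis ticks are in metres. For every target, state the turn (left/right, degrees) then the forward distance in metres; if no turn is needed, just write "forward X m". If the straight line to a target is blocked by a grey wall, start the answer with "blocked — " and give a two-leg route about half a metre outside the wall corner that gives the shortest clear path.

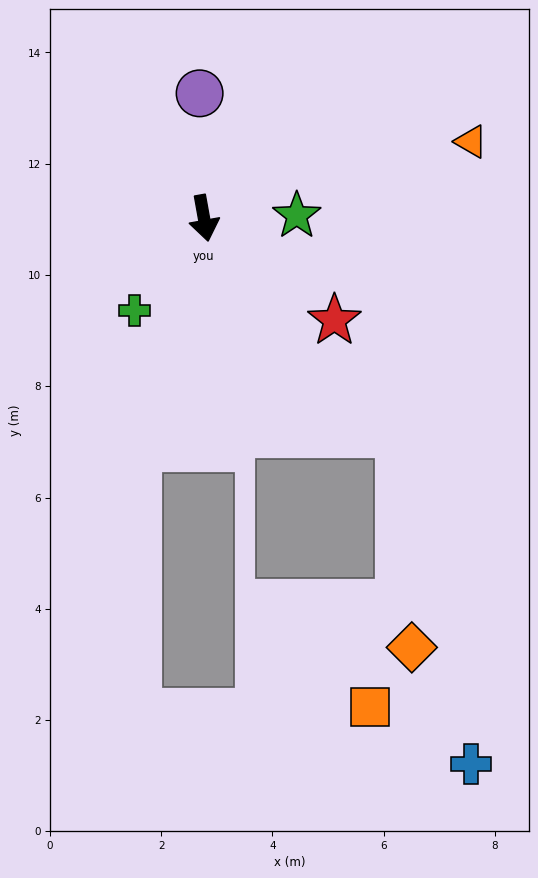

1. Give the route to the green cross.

turn right 47°, forward 2.1 m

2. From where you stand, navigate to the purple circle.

turn left 172°, forward 2.2 m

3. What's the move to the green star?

turn left 81°, forward 1.7 m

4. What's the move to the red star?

turn left 42°, forward 3.0 m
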